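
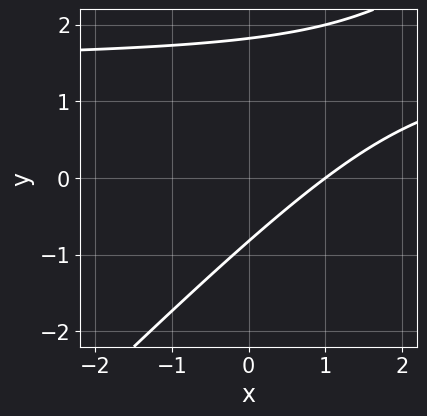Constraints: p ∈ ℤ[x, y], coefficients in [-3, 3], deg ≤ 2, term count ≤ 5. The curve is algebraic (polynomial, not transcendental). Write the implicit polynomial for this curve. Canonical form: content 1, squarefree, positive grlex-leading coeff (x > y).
First, degree: no degree-1 curve has this shape, so deg p = 2.
Then, observable constraints: one x-axis crossing is at x = 1.
Finally, together with the visible shape, these determine p as stated.

2*x*y - 2*y^2 - 3*x + 2*y + 3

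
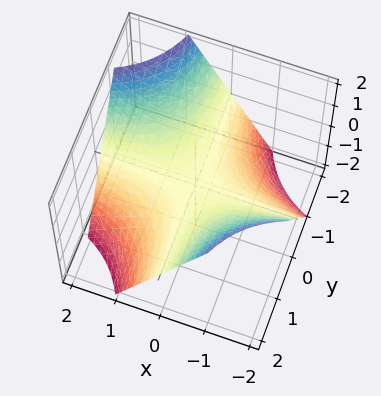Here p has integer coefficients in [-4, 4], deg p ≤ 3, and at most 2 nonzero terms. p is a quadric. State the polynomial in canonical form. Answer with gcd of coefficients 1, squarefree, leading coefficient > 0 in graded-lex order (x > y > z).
x*y + z

(a) deg p = 2. A hyperbolic paraboloid; a quadric.
(b) Checking where it meets the axes: every point of the x-axis in the box is on the surface; it meets the z-axis at z = 0 (among the integer gridlines); every point of the y-axis in the box is on the surface.
(c) These observations pin down the coefficients.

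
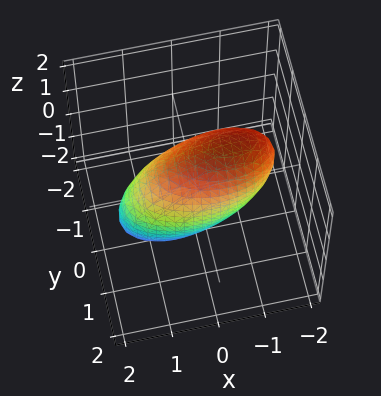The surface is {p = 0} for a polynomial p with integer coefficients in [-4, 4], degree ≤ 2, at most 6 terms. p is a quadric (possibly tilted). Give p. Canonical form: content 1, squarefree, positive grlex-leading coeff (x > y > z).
The degree is 2 — a generic line meets the surface in up to 2 points.
Solving for integer coefficients yields p as stated.

x^2 + x*z + 3*y^2 + z^2 - 2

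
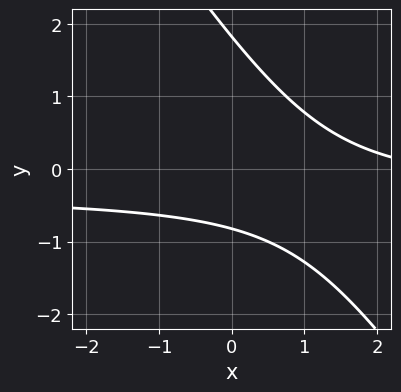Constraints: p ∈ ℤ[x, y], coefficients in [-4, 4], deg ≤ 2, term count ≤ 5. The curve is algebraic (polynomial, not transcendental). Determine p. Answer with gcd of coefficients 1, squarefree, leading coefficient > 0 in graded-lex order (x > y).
(a) The degree is 2 — a generic line meets the curve in up to 2 points.
(b) Checking where it meets the axes: no x-intercept at any integer in the box.
(c) Fitting integer coefficients to these (and the overall shape) gives p.

3*x*y + 2*y^2 + x - 2*y - 3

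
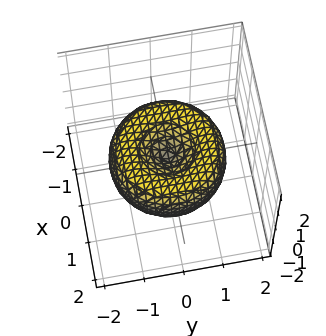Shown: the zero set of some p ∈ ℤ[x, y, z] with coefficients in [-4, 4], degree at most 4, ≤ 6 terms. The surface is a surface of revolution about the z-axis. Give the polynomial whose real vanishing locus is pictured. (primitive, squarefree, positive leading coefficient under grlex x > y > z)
(a) The degree is 4 — a generic line meets the surface in up to 4 points.
(b) Symmetries: rotational symmetry about the z-axis ⇒ p depends on x, y only through x² + y².
(c) Against the integer gridlines: one z-axis crossing is at z = 0; it meets the x-axis at x = 0 (among the integer gridlines); a circular section at z = 0 has radius between 1 and 2.
(d) Together with the visible shape, these determine p as stated.

x^4 + 2*x^2*y^2 + y^4 - 2*x^2 - 2*y^2 + 2*z^2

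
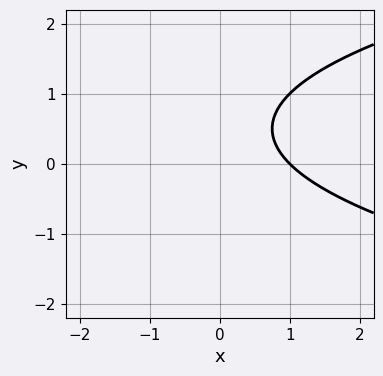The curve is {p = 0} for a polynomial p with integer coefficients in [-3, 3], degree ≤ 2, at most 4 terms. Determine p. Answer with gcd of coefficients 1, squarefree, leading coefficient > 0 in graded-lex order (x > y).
y^2 - x - y + 1

Degree: no degree-1 curve has this shape, so deg p = 2.
Reading off the gridlines: it crosses the x-axis at the gridline x = 1; no y-intercept at any integer in the box.
Matching integer coefficients to the picture gives p.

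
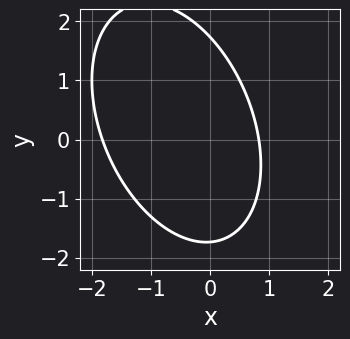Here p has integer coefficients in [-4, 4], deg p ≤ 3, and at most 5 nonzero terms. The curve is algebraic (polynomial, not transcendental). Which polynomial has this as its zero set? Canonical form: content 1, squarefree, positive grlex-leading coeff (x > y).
2*x^2 + x*y + y^2 + 2*x - 3

First, deg p = 2. The shape is more complex than any degree-1 curve.
Finally, putting this together gives p.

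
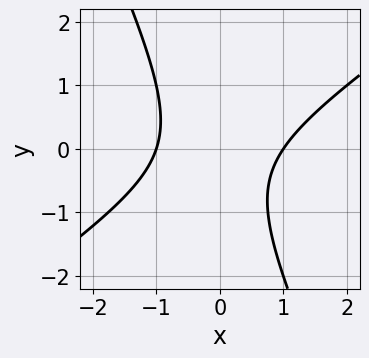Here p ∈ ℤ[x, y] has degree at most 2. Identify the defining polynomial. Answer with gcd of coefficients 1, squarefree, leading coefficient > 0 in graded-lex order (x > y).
(a) Degree: no degree-1 curve has this shape, so deg p = 2.
(b) Checking where it meets the axes: among the integer gridlines, it crosses the x-axis at x ∈ {-1, 1}; no y-intercept at any integer in the box.
(c) The integer polynomial consistent with all of this is the stated p.

3*x^2 - 3*x*y - 2*y^2 - y - 3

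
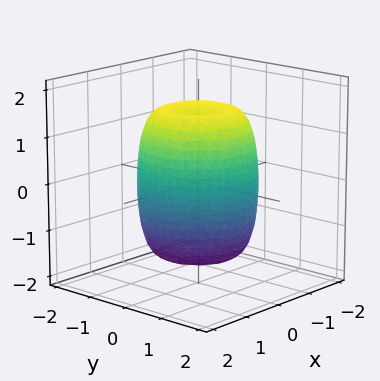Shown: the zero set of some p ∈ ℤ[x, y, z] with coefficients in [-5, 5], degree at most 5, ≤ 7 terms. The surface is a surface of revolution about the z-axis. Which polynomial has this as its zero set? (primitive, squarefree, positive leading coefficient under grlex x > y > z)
Degree: no degree-3 surface has this shape, so deg p = 4.
Symmetries: the surface is invariant under rotation about z: p = q(x² + y², z).
Checking where it meets the axes: a circular section at z = 1 has radius between 1 and 2.
Together with the visible shape, these determine p as stated.

2*x^4 + 4*x^2*y^2 + 2*y^4 - 2*x^2 - 2*y^2 + z^2 - 2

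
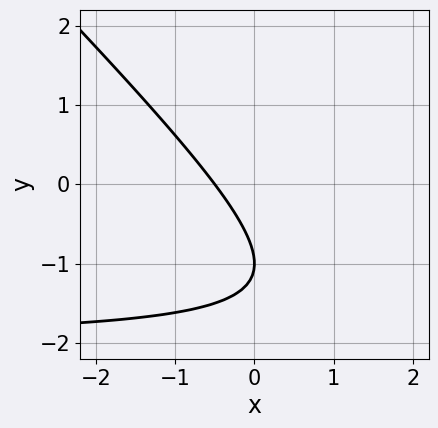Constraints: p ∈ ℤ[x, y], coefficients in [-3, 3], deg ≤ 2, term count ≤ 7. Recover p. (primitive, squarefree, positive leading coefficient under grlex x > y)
x*y + y^2 + 2*x + 2*y + 1

Degree: no degree-1 curve has this shape, so deg p = 2.
Checking where it meets the axes: one y-axis crossing is at y = -1.
Together with the visible shape, these determine p as stated.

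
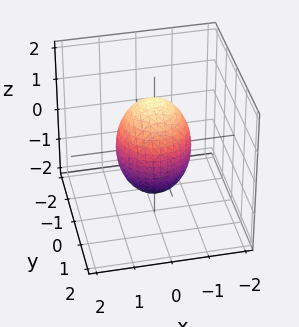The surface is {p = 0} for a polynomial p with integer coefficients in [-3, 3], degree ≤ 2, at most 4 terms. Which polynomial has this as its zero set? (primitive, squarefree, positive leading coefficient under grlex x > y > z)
First, the degree is 2 — no degree-1 surface has this shape.
Then, symmetry: the surface is invariant under rotation about z: p = q(x² + y², z).
Then, against the integer gridlines: the x-axis gridline crossings are at x ∈ {-1, 1}; the y-axis gridline crossings are at y ∈ {-1, 1}; a circular section at z = -1 has radius between 0 and 1.
Finally, putting this together gives p.

2*x^2 + 2*y^2 + z^2 - 2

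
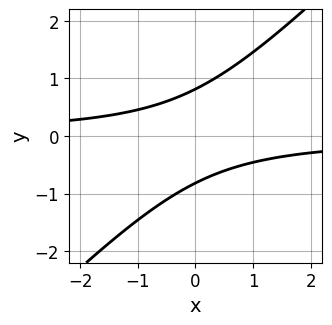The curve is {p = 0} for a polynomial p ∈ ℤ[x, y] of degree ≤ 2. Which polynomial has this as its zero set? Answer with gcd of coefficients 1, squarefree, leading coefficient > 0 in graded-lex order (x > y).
3*x*y - 3*y^2 + 2

1. Degree: the shape is more complex than any degree-1 curve, so deg p = 2.
2. From the visible intercepts: it misses every integer gridline on the x-axis.
3. These observations pin down the coefficients.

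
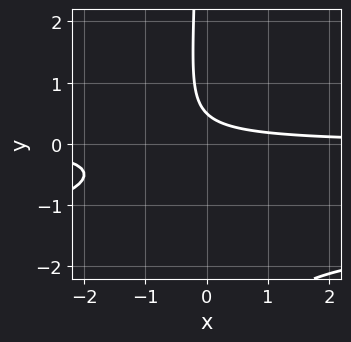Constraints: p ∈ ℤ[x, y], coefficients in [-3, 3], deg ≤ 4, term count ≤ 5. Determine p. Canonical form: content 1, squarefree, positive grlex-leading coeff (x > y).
2*x*y^2 + 3*x*y + 2*y - 1

First, degree: a generic line meets the curve in up to 3 points, so deg p = 3.
Then, checking where it meets the axes: no x-intercept at any integer in the box.
Finally, fitting integer coefficients to these (and the overall shape) gives p.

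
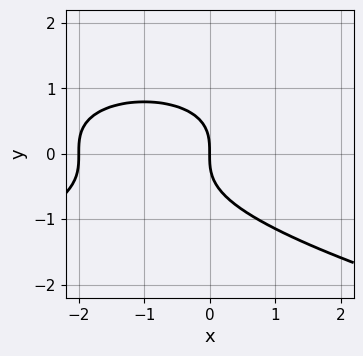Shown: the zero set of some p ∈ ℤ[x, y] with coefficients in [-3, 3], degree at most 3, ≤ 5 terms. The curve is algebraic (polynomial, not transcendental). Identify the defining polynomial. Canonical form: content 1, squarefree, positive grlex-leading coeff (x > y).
2*y^3 + x^2 + 2*x

1. Degree: no degree-2 curve has this shape, so deg p = 3.
2. Reading off the gridlines: among the integer gridlines, it crosses the x-axis at x ∈ {-2, 0}; it crosses the y-axis at the gridline y = 0.
3. These observations pin down the coefficients.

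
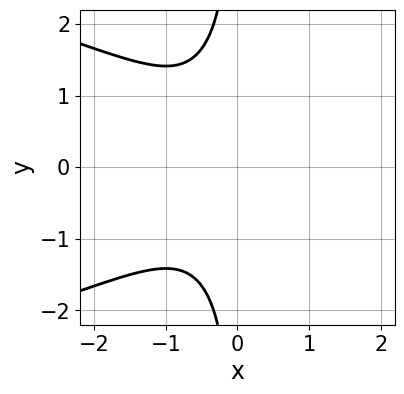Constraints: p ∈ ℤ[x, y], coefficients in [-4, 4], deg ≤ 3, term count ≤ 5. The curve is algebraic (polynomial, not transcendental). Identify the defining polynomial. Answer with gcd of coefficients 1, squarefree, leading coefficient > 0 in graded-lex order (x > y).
2*x*y^2 + 3*x^2 + 2*x + 3

The degree is 3 — a generic line meets the curve in up to 3 points.
Symmetries: it's symmetric under y → −y, forcing even powers of y.
Observable constraints: the curve avoids every integer x-axis point in the box; it misses every integer gridline on the y-axis.
Matching integer coefficients to the picture gives p.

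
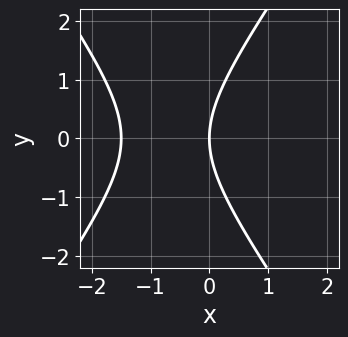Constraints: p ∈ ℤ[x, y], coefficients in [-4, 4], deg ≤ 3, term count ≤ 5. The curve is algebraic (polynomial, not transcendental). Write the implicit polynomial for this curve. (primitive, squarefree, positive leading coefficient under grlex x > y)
First, the degree is 2 — no degree-1 curve has this shape.
Then, symmetries: the y ↦ −y reflection is a symmetry, so y appears only in even powers.
Then, against the integer gridlines: it meets the y-axis at y = 0 (among the integer gridlines); it meets the x-axis at x = 0 (among the integer gridlines).
Finally, matching integer coefficients to the picture gives p.

2*x^2 - y^2 + 3*x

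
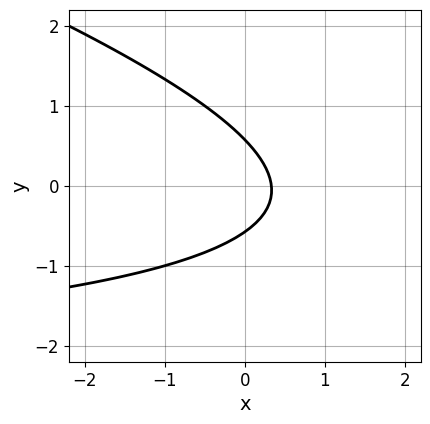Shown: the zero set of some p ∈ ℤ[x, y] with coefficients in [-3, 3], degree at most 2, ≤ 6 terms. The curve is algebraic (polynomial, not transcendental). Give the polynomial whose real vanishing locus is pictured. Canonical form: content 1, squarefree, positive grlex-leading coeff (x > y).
x*y + 3*y^2 + 3*x - 1

1. deg p = 2.
2. The integer polynomial consistent with all of this is the stated p.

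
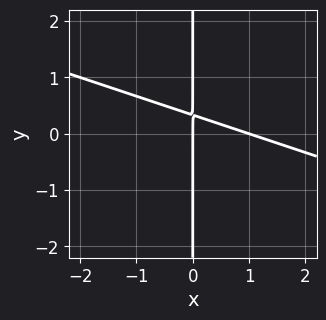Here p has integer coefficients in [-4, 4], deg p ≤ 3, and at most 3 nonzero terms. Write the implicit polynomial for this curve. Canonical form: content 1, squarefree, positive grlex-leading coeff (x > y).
x^2 + 3*x*y - x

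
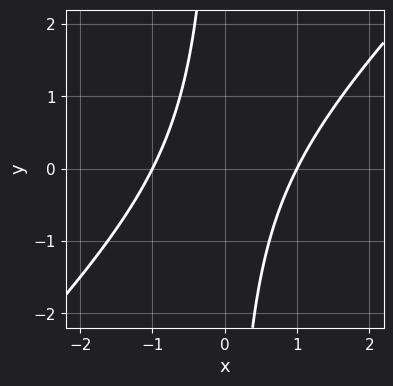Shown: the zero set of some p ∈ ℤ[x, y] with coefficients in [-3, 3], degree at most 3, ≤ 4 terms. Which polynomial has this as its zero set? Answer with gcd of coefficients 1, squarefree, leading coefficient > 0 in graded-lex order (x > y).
1. Degree: the shape is more complex than any degree-1 curve, so deg p = 2.
2. Reading off the gridlines: the curve avoids every integer y-axis point in the box; among the integer gridlines, it crosses the x-axis at x ∈ {-1, 1}.
3. Together with the visible shape, these determine p as stated.

x^2 - x*y - 1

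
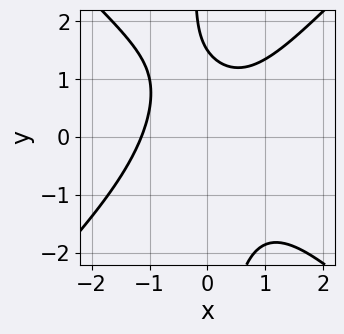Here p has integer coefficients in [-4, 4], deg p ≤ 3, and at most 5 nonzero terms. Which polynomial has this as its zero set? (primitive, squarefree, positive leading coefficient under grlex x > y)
(a) The degree is 3 — no degree-2 curve has this shape.
(b) Matching integer coefficients to the picture gives p.

2*x^3 - 2*x*y^2 + x*y - 2*y + 3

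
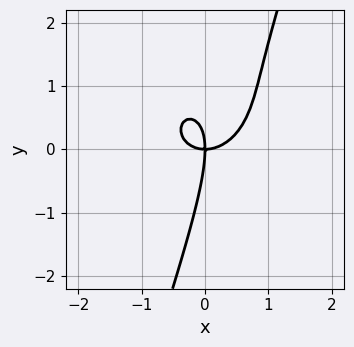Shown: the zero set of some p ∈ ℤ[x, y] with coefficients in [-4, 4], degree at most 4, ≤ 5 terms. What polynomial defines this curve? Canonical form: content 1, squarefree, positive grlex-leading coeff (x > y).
3*x^3 - x^2*y + 3*x*y^2 - y^3 - 3*x*y

deg p = 3. A generic line meets the curve in up to 3 points.
Reading off the gridlines: one y-axis crossing is at y = 0; it crosses the x-axis at the gridline x = 0.
Matching integer coefficients to the picture gives p.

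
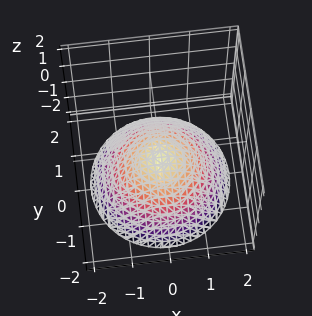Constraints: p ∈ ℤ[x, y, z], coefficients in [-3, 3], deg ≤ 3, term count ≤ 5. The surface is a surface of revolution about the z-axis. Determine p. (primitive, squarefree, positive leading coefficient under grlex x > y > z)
The degree is 2 — the shape is more complex than any degree-1 surface.
By symmetry, the z-axis is an axis of rotation, so x and y enter only as x² + y².
From the visible intercepts: a circular section at z = -1 has radius exactly 1; the surface avoids every integer x-axis point in the box.
Putting this together gives p.

x^2 + y^2 + 2*z + 1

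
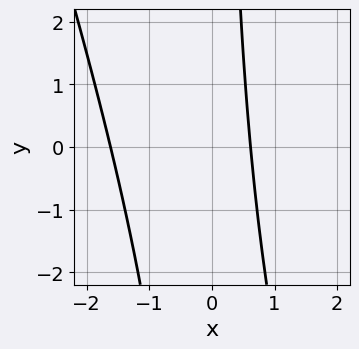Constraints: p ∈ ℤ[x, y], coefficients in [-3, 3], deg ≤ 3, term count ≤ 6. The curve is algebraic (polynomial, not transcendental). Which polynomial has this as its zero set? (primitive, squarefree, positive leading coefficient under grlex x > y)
1. Degree: no degree-1 curve has this shape, so deg p = 2.
2. Against the integer gridlines: no y-intercept at any integer in the box.
3. The integer polynomial consistent with all of this is the stated p.

3*x^2 + x*y + 3*x - 3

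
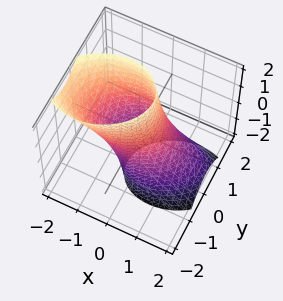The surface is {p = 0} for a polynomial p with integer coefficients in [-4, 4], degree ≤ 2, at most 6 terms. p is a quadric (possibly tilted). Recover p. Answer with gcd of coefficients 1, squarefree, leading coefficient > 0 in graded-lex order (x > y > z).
2*x^2 - x*y + 2*x*z + 3*y^2 - 2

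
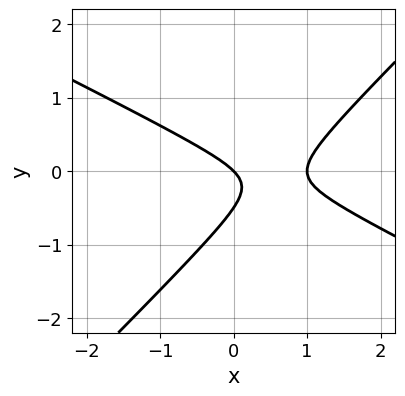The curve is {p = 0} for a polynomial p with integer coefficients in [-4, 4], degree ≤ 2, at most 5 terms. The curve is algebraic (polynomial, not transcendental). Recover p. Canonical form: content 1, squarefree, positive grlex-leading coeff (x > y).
x^2 + x*y - 2*y^2 - x - y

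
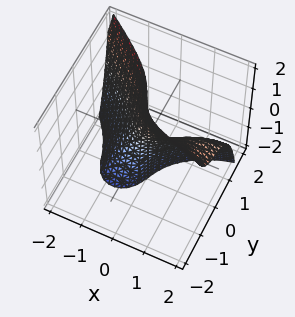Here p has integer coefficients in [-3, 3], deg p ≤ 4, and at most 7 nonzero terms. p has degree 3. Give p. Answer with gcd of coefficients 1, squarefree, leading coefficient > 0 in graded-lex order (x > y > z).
(a) deg p = 3. The shape is more complex than any degree-2 surface.
(b) Checking where it meets the axes: the visible z-axis segment lies entirely on the surface; it meets the y-axis at y = 0 (among the integer gridlines); it crosses the x-axis at the gridline x = 0.
(c) Fitting integer coefficients to these (and the overall shape) gives p.

x^3 + 3*y^3 - 3*x^2 + 3*x*z + 3*y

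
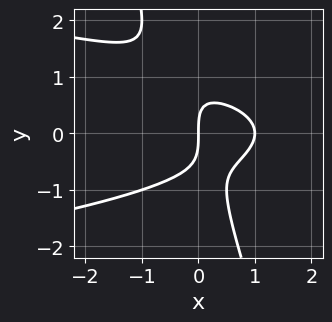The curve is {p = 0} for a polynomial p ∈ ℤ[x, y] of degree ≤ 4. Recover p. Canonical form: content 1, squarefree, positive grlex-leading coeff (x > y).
First, the degree is 3 — the shape is more complex than any degree-2 curve.
Next, checking where it meets the axes: among the integer gridlines, it crosses the x-axis at x ∈ {0, 1}; it meets the y-axis at y = 0 (among the integer gridlines).
Finally, together with the visible shape, these determine p as stated.

3*x*y^2 + y^3 + 2*x^2 - 2*x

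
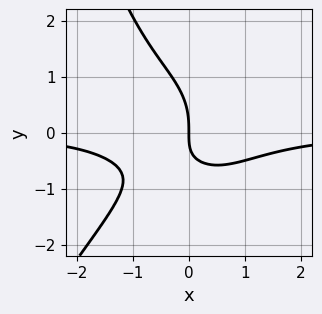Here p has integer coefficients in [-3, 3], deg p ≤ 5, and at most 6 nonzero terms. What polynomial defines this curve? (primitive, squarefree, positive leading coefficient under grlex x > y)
Degree: the shape is more complex than any degree-3 curve, so deg p = 4.
Against the integer gridlines: one x-axis crossing is at x = 0; it meets the y-axis at y = 0 (among the integer gridlines).
The integer polynomial consistent with all of this is the stated p.

2*x^3*y - x^2*y^2 + 2*y^3 + 3*x*y + 3*x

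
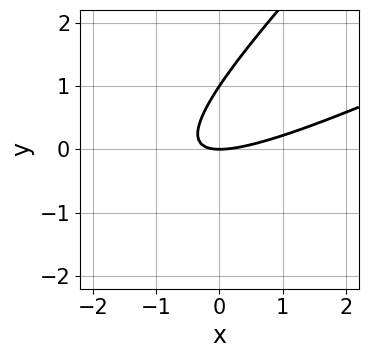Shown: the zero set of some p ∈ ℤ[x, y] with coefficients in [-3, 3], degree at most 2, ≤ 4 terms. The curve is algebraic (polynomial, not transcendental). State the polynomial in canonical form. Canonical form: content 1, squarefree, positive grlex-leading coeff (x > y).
First, the degree is 2 — the shape is more complex than any degree-1 curve.
Then, reading off the gridlines: one x-axis crossing is at x = 0; the y-axis gridline crossings are at y ∈ {0, 1}.
Finally, the integer polynomial consistent with all of this is the stated p.

x^2 - 3*x*y + 2*y^2 - 2*y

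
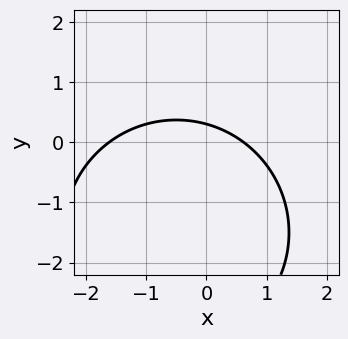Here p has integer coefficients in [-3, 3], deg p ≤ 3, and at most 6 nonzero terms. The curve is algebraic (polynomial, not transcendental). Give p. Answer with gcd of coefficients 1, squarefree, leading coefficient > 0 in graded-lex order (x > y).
x^2 + y^2 + x + 3*y - 1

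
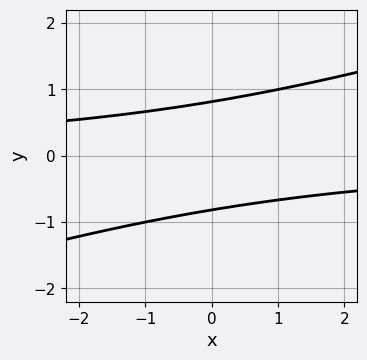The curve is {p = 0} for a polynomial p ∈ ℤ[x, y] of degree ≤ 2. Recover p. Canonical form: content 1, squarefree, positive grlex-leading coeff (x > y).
x*y - 3*y^2 + 2

First, degree: no degree-1 curve has this shape, so deg p = 2.
Next, from the visible intercepts: the curve avoids every integer x-axis point in the box.
Finally, fitting integer coefficients to these (and the overall shape) gives p.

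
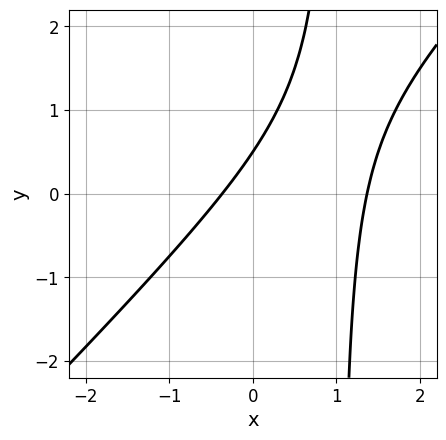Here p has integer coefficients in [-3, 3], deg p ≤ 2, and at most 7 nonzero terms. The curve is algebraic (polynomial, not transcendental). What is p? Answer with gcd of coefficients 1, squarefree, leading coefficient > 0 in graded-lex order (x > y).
deg p = 2. The shape is more complex than any degree-1 curve.
Putting this together gives p.

2*x^2 - 2*x*y - 2*x + 2*y - 1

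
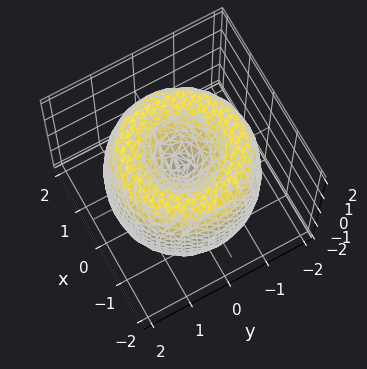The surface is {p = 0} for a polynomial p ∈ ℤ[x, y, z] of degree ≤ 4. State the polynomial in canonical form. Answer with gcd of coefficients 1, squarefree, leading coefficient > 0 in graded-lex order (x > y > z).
Degree: a generic line meets the surface in up to 4 points, so deg p = 4.
Symmetry: every cross-section ⟂ z is a circle, so x, y appear only via x² + y².
Reading off the gridlines: a circular section at z = -1 has radius between 0 and 1; it meets the z-axis at z = 0 (among the integer gridlines); one y-axis crossing is at y = 0.
Together with the visible shape, these determine p as stated.

x^4 + 2*x^2*y^2 + y^4 - 3*x^2 - 3*y^2 + z^2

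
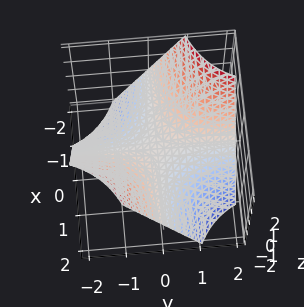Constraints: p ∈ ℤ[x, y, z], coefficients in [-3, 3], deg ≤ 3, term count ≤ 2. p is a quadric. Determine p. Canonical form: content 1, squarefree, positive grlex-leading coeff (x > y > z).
x*y + z

Degree: a saddle surface; a quadric, so deg p = 2.
Reading off the gridlines: every point of the y-axis in the box is on the surface; the visible x-axis segment lies entirely on the surface.
The integer polynomial consistent with all of this is the stated p.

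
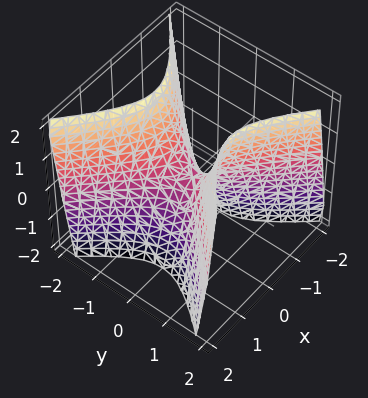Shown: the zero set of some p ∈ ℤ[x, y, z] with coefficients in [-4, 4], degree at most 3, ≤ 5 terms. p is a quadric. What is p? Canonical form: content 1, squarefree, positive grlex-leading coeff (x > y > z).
1. Degree: a hyperbolic paraboloid; a quadric, so deg p = 2.
2. Symmetries: the x ↦ −x reflection is a symmetry, so x appears only in even powers; mirror symmetry y ↦ −y ⇒ only even powers of y.
3. Observable constraints: it meets the y-axis at y = 0 (among the integer gridlines); it crosses the z-axis at the gridline z = 0.
4. Matching integer coefficients to the picture gives p.

2*x^2 - 2*y^2 + z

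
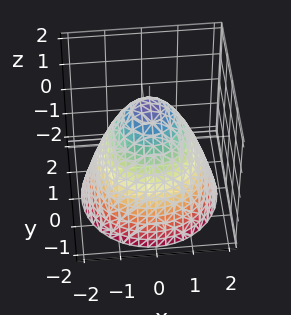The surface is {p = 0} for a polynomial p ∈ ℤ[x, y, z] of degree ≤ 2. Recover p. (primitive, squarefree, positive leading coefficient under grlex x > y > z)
2*x^2 + 2*y^2 + 2*z - 3

1. deg p = 2. The shape is more complex than any degree-1 surface.
2. Symmetries: rotational symmetry about the z-axis ⇒ p depends on x, y only through x² + y².
3. From the visible intercepts: a circular section at z = -2 has radius between 1 and 2.
4. Assembling these constraints gives the stated polynomial.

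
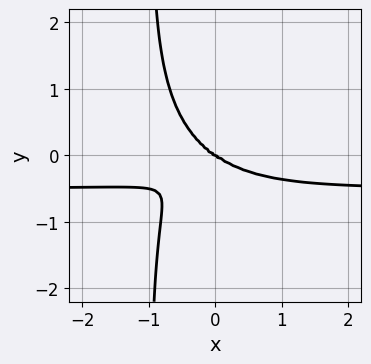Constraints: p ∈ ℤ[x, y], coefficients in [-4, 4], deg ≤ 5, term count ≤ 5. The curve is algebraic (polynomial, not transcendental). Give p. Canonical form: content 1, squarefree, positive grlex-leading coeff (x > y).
2*x^3*y + 3*x*y^3 + x^3 + 3*y^3

First, the degree is 4 — no degree-3 curve has this shape.
Next, checking where it meets the axes: one x-axis crossing is at x = 0; one y-axis crossing is at y = 0.
Finally, these observations pin down the coefficients.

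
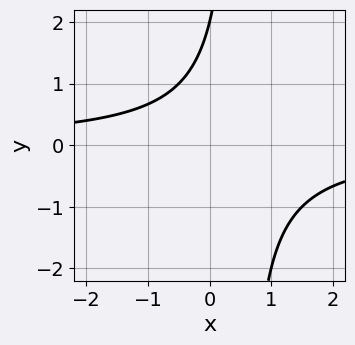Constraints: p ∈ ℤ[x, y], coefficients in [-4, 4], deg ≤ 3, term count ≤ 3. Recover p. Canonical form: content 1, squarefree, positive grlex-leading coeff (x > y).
2*x*y - y + 2

1. The degree is 2 — a generic line meets the curve in up to 2 points.
2. Reading off the gridlines: no x-intercept at any integer in the box; one y-axis crossing is at y = 2.
3. These observations pin down the coefficients.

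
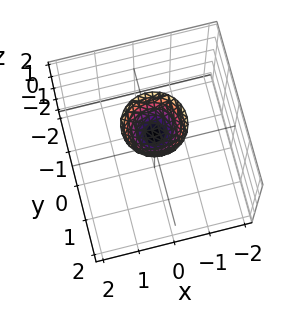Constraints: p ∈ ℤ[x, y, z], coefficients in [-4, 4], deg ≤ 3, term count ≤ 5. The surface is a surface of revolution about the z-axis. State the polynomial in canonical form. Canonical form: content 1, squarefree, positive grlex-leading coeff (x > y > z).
The degree is 2 — no degree-1 surface has this shape.
Symmetries: every cross-section ⟂ z is a circle, so x, y appear only via x² + y².
From the axis intercepts and sections: it meets the z-axis at z = 1 (among the integer gridlines); a circular section at z = 2 has radius between 0 and 1.
Together with the visible shape, these determine p as stated.

3*x^2 + 3*y^2 - 2*z + 2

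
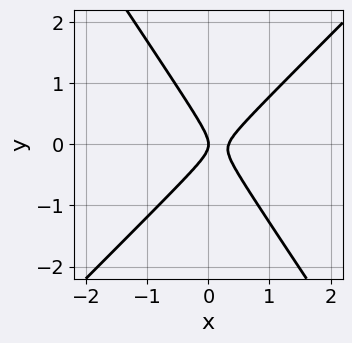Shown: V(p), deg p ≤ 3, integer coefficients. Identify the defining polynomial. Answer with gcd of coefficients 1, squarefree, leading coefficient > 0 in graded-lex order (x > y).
3*x^2 - x*y - 2*y^2 - x

(a) deg p = 2. No degree-1 curve has this shape.
(b) From the axis intercepts and sections: it meets the x-axis at x = 0 (among the integer gridlines); it crosses the y-axis at the gridline y = 0.
(c) These observations pin down the coefficients.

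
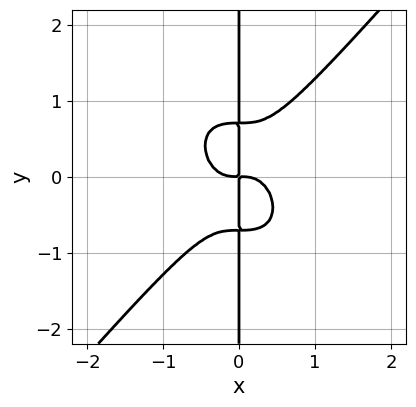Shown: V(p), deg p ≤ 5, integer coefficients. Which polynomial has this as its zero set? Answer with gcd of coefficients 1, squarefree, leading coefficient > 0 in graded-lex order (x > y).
3*x^4 - 2*x*y^3 + x*y

1. The degree is 4 — no degree-3 curve has this shape.
2. Reading off the gridlines: every point of the y-axis in the box is on the curve.
3. Fitting integer coefficients to these (and the overall shape) gives p.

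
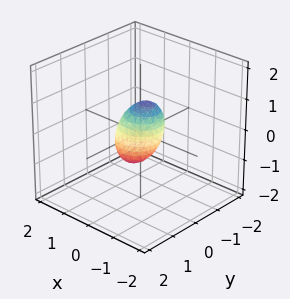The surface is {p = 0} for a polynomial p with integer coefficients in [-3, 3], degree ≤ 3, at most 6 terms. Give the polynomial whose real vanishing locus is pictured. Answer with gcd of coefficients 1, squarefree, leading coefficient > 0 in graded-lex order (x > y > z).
Degree: no degree-1 surface has this shape, so deg p = 2.
Against the integer gridlines: the z-axis gridline crossings are at z ∈ {-1, 1}.
Together with the visible shape, these determine p as stated.

2*x^2 + x*z + 2*y^2 + z^2 - 1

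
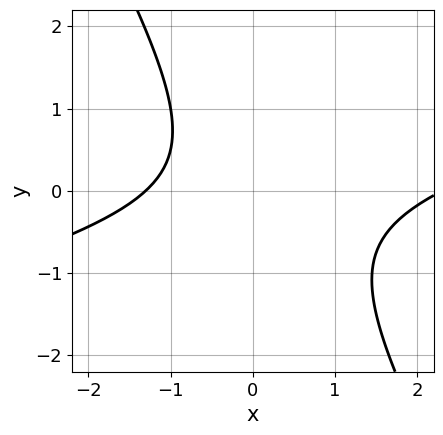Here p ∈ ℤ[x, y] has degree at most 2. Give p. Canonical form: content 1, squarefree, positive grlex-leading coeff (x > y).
x^2 - 3*x*y - 2*y^2 - x - 3

(a) Degree: no degree-1 curve has this shape, so deg p = 2.
(b) Observable constraints: it misses every integer gridline on the y-axis.
(c) Solving for integer coefficients yields p as stated.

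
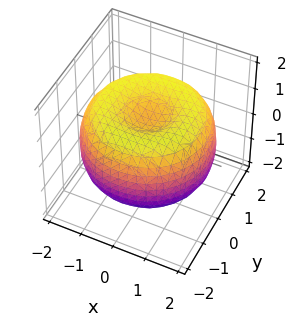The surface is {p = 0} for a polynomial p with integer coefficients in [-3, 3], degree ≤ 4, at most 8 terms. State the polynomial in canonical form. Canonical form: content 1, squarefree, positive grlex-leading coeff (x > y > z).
x^4 + 2*x^2*y^2 + y^4 - 3*x^2 - 3*y^2 + 3*z^2 - 2

deg p = 4. The shape is more complex than any degree-3 surface.
Symmetry: every cross-section ⟂ z is a circle, so x, y appear only via x² + y².
From the axis intercepts and sections: a circular section at z = 1 has radius between 0 and 1.
Matching integer coefficients to the picture gives p.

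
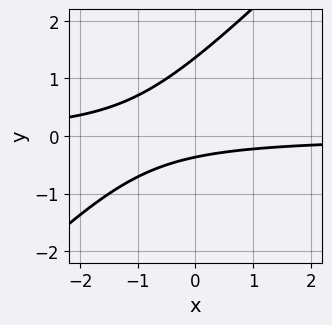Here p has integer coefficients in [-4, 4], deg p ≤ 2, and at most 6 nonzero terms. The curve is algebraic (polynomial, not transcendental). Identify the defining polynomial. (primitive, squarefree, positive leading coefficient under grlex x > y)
First, the degree is 2 — a generic line meets the curve in up to 2 points.
Next, from the axis intercepts and sections: no x-intercept at any integer in the box.
Finally, assembling these constraints gives the stated polynomial.

2*x*y - 2*y^2 + 2*y + 1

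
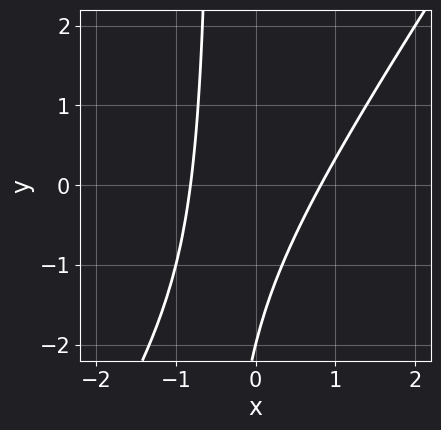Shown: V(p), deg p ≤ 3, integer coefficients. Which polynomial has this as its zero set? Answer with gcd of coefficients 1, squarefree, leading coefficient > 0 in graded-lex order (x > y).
The degree is 2 — a generic line meets the curve in up to 2 points.
From the axis intercepts and sections: it meets the y-axis at y = -2 (among the integer gridlines).
The integer polynomial consistent with all of this is the stated p.

3*x^2 - 2*x*y - y - 2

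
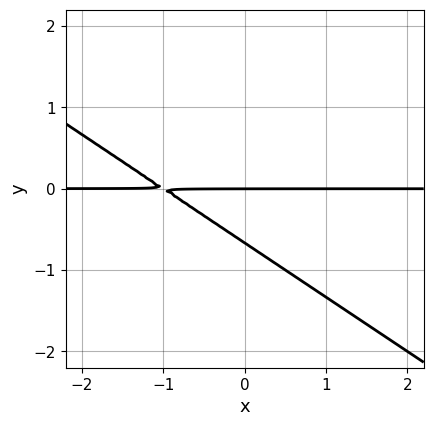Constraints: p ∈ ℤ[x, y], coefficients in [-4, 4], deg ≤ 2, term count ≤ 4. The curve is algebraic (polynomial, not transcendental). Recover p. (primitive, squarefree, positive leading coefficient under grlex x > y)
The degree is 2 — the shape is more complex than any degree-1 curve.
From the visible intercepts: every point of the x-axis in the box is on the curve; one y-axis crossing is at y = 0.
Together with the visible shape, these determine p as stated.

2*x*y + 3*y^2 + 2*y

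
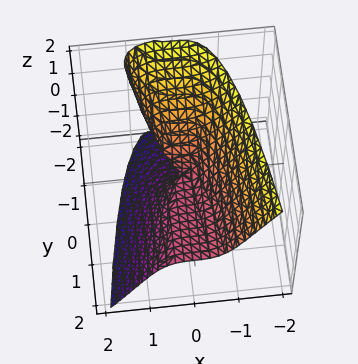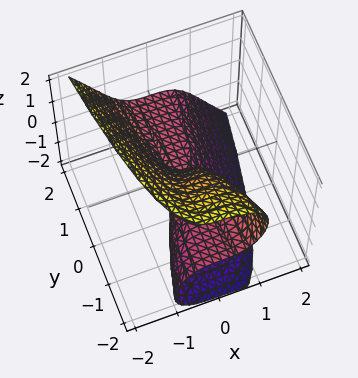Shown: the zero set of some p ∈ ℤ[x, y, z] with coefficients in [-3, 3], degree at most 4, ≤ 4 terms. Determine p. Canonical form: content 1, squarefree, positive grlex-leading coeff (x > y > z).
3*x^3 + z^3 + 2*y*z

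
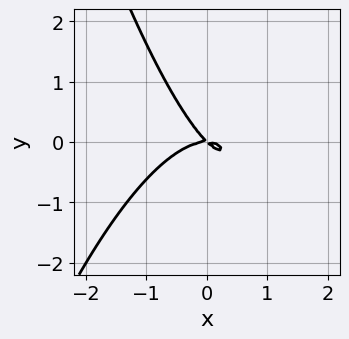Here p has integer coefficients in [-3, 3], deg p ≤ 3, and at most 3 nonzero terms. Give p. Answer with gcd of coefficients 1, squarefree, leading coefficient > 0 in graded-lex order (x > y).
x^3 + x*y + y^2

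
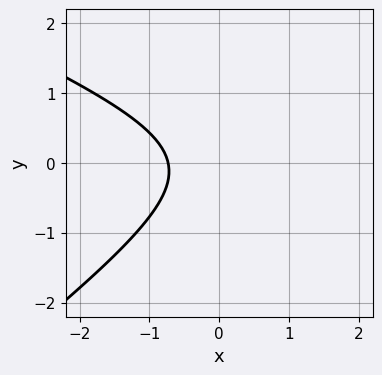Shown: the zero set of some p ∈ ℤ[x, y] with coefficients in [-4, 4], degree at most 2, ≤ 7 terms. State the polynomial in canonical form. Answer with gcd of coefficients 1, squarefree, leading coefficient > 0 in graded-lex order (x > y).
x^2 + x*y - 3*y^2 - 2*x - 2

First, degree: no degree-1 curve has this shape, so deg p = 2.
Then, from the axis intercepts and sections: it misses every integer gridline on the y-axis.
Finally, matching integer coefficients to the picture gives p.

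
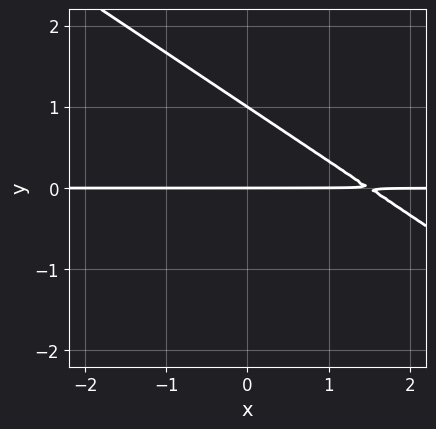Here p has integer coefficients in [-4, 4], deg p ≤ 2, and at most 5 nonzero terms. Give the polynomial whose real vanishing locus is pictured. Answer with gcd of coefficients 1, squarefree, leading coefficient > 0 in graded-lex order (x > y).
The degree is 2 — the shape is more complex than any degree-1 curve.
From the visible intercepts: the visible x-axis segment lies entirely on the curve; among the integer gridlines, it crosses the y-axis at y ∈ {0, 1}.
Fitting integer coefficients to these (and the overall shape) gives p.

2*x*y + 3*y^2 - 3*y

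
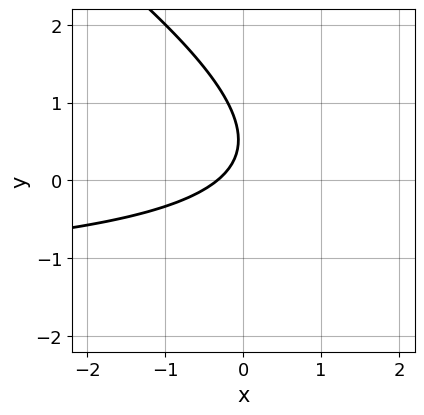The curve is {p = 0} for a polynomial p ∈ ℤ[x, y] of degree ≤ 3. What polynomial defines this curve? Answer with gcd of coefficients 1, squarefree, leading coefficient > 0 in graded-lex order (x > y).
2*x*y + 3*y^2 + 3*x - 3*y + 1

(a) The degree is 2 — a generic line meets the curve in up to 2 points.
(b) Observable constraints: the curve avoids every integer y-axis point in the box.
(c) Together with the visible shape, these determine p as stated.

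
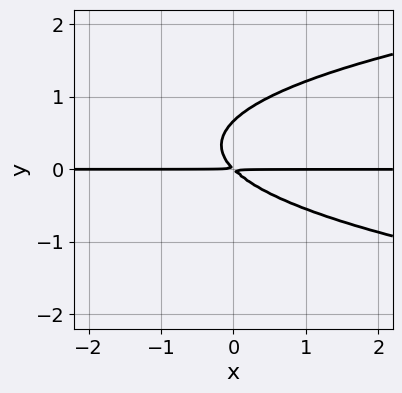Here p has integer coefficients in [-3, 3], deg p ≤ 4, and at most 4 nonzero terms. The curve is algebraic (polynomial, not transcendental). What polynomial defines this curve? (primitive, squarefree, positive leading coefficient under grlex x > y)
3*y^3 - 2*x*y - 2*y^2

(a) Degree: no degree-2 curve has this shape, so deg p = 3.
(b) Observable constraints: the visible x-axis segment lies entirely on the curve.
(c) Matching integer coefficients to the picture gives p.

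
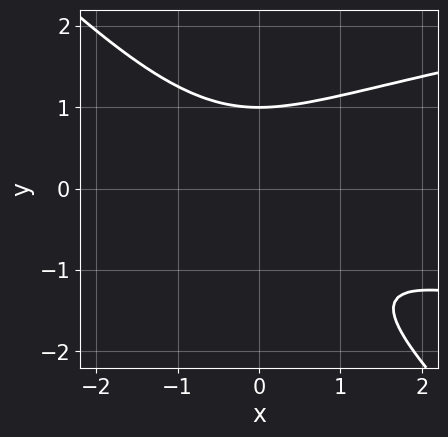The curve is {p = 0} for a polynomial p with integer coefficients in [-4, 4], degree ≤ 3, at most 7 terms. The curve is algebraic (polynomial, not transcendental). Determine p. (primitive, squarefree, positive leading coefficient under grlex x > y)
First, deg p = 3.
Then, observable constraints: the curve avoids every integer x-axis point in the box; it crosses the y-axis at the gridline y = 1.
Finally, together with the visible shape, these determine p as stated.

3*x*y^2 + 3*y^3 - 2*x^2 - 3*x*y - 3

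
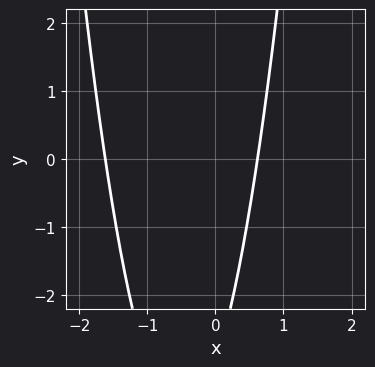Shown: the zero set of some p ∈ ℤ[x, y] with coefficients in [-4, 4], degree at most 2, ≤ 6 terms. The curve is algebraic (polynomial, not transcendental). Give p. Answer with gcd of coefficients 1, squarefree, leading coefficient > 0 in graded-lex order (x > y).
3*x^2 + 3*x - y - 3

(a) The degree is 2 — the shape is more complex than any degree-1 curve.
(b) Checking where it meets the axes: the curve avoids every integer y-axis point in the box.
(c) Together with the visible shape, these determine p as stated.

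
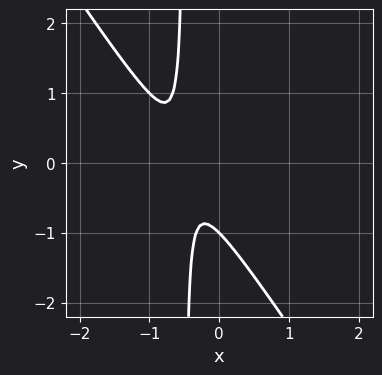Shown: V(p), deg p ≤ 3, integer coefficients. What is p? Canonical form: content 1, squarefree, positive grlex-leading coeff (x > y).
3*x^2 + 2*x*y + 3*x + y + 1

1. Degree: no degree-1 curve has this shape, so deg p = 2.
2. Reading off the gridlines: no x-intercept at any integer in the box; it meets the y-axis at y = -1 (among the integer gridlines).
3. These observations pin down the coefficients.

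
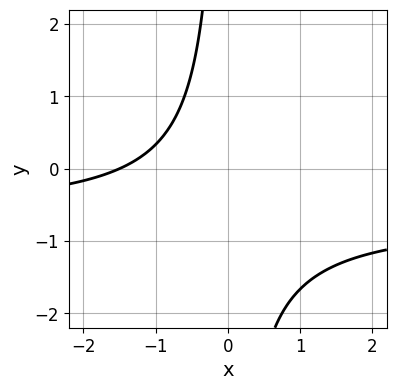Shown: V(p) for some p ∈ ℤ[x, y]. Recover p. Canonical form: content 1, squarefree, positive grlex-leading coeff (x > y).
3*x*y + 2*x + 3

First, degree: the shape is more complex than any degree-1 curve, so deg p = 2.
Then, checking where it meets the axes: the curve avoids every integer y-axis point in the box.
Finally, assembling these constraints gives the stated polynomial.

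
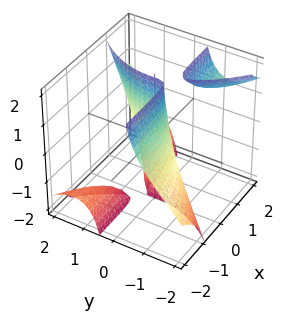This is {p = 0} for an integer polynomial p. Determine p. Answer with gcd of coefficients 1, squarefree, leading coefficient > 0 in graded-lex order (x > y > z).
2*x*y*z - y^3 + 2*x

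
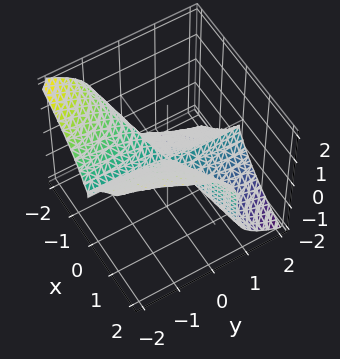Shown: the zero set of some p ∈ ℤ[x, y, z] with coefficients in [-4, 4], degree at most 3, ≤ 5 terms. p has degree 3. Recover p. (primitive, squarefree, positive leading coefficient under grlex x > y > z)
x^3 - 3*x^2*y - 2*z^3

First, degree: a generic line meets the surface in up to 3 points, so deg p = 3.
Next, from the visible intercepts: it crosses the x-axis at the gridline x = 0; the visible y-axis segment lies entirely on the surface; it crosses the z-axis at the gridline z = 0.
Finally, the integer polynomial consistent with all of this is the stated p.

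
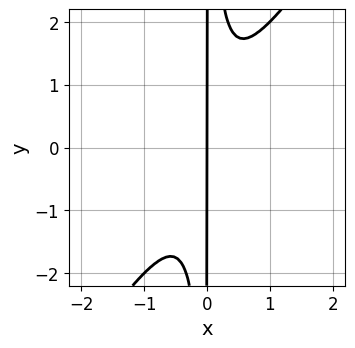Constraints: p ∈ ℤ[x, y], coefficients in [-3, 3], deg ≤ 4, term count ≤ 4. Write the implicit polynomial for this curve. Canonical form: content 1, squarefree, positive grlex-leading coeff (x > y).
1. deg p = 3.
2. From the axis intercepts and sections: the visible y-axis segment lies entirely on the curve; it crosses the x-axis at the gridline x = 0.
3. Solving for integer coefficients yields p as stated.

3*x^3 - 2*x^2*y + x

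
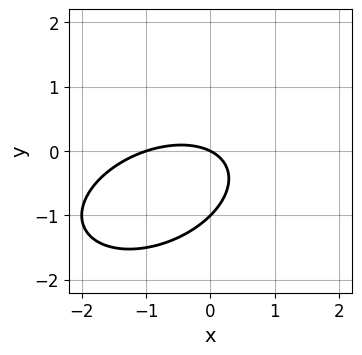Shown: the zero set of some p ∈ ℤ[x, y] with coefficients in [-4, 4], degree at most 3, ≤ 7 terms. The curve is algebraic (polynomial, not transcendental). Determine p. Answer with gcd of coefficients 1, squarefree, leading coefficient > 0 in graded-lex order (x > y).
x^2 - x*y + 2*y^2 + x + 2*y

1. Degree: no degree-1 curve has this shape, so deg p = 2.
2. From the visible intercepts: among the integer gridlines, it crosses the x-axis at x ∈ {-1, 0}; the y-axis gridline crossings are at y ∈ {-1, 0}.
3. Fitting integer coefficients to these (and the overall shape) gives p.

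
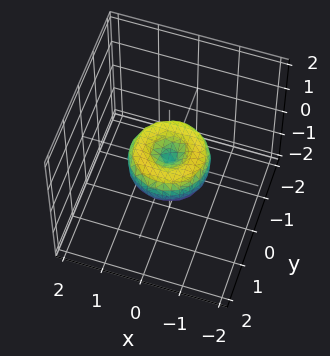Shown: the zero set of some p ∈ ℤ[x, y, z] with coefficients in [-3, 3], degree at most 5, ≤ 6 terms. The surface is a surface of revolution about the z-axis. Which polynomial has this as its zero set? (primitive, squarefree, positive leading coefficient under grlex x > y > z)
(a) deg p = 4. The shape is more complex than any degree-3 surface.
(b) By symmetry, the surface is invariant under rotation about z: p = q(x² + y², z).
(c) Observable constraints: a circular section at z = 0 has radius exactly 1; among the integer gridlines, it crosses the x-axis at x ∈ {-1, 0, 1}.
(d) Putting this together gives p. Check: (0, 1, 0) on the y-axis lies on the surface, and p(0, 1, 0) = 0. ✓

x^4 + 2*x^2*y^2 + y^4 - x^2 - y^2 + z^2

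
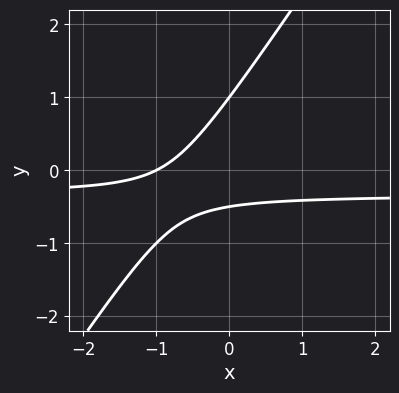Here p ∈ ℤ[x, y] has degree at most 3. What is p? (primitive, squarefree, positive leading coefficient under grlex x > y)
3*x*y - 2*y^2 + x + y + 1

First, deg p = 2. A generic line meets the curve in up to 2 points.
Next, checking where it meets the axes: one x-axis crossing is at x = -1; one y-axis crossing is at y = 1.
Finally, fitting integer coefficients to these (and the overall shape) gives p.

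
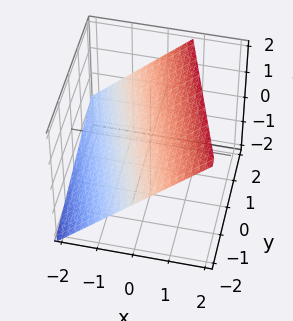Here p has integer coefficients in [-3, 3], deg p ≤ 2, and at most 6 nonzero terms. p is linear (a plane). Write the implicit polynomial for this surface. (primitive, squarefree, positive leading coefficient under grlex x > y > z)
The degree is 1 — the surface is flat (a plane).
Observable constraints: it meets the y-axis at y = -2 (among the integer gridlines).
Solving for integer coefficients yields p as stated.

3*x + y - 3*z + 2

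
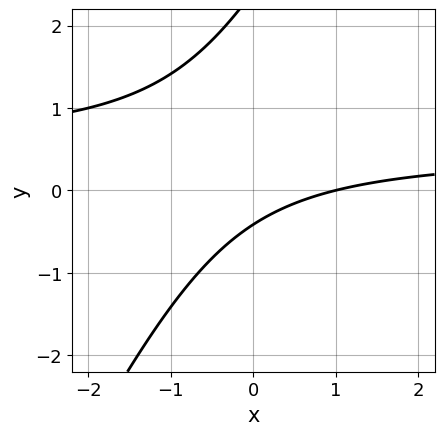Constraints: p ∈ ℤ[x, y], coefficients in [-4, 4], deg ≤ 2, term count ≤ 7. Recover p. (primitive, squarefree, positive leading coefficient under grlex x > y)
deg p = 2. A generic line meets the curve in up to 2 points.
Observable constraints: it meets the x-axis at x = 1 (among the integer gridlines).
Matching integer coefficients to the picture gives p.

2*x*y - y^2 - x + 2*y + 1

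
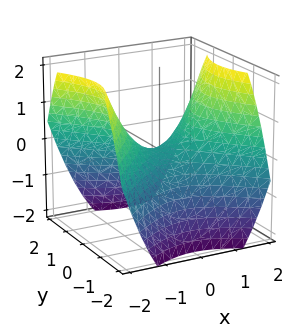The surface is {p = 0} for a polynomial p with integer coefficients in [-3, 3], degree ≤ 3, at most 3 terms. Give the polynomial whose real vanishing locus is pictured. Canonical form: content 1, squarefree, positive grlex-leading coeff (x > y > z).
(a) Degree: a saddle surface; a quadric, so deg p = 2.
(b) Symmetries: the x ↦ −x reflection is a symmetry, so x appears only in even powers; mirror symmetry y ↦ −y ⇒ only even powers of y.
(c) Against the integer gridlines: it crosses the y-axis at the gridline y = 0; it crosses the z-axis at the gridline z = 0; one x-axis crossing is at x = 0.
(d) Matching integer coefficients to the picture gives p.

2*x^2 - 2*y^2 - 3*z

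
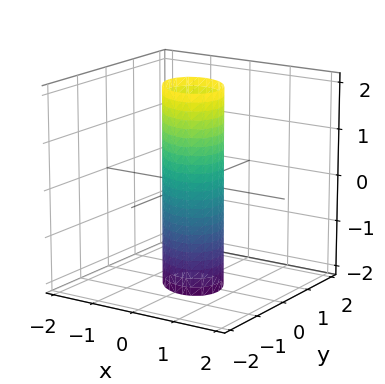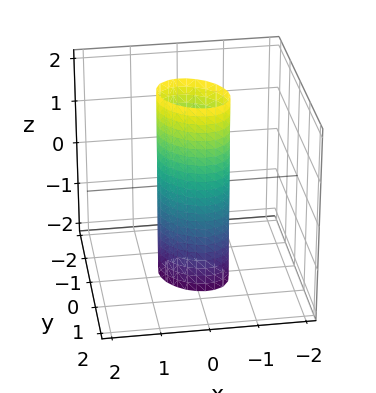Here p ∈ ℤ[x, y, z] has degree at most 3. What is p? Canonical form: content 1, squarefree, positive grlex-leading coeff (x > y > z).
First, degree: the shape is more complex than any degree-1 surface, so deg p = 2.
Next, against the integer gridlines: no z-intercept at any integer in the box.
Finally, matching integer coefficients to the picture gives p.

2*x^2 + x*y + 2*y^2 - 1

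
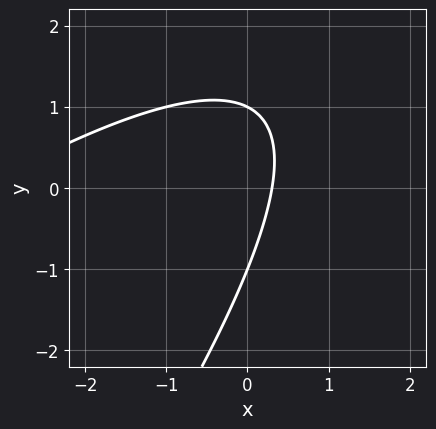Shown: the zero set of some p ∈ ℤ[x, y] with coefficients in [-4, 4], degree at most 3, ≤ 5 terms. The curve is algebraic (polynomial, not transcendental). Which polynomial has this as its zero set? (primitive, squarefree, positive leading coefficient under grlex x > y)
x^2 - 2*x*y + y^2 + 3*x - 1

The degree is 2 — the shape is more complex than any degree-1 curve.
Checking where it meets the axes: among the integer gridlines, it crosses the y-axis at y ∈ {-1, 1}.
These observations pin down the coefficients.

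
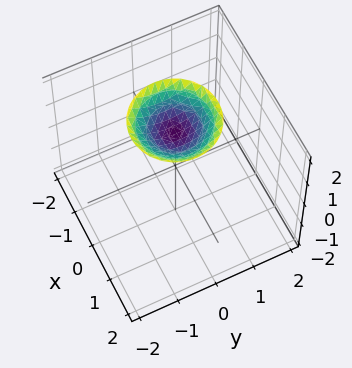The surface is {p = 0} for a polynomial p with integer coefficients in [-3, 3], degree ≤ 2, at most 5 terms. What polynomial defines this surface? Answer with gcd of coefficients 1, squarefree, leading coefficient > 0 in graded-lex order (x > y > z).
x^2 + y^2 - 2*z + 3

First, degree: a generic line meets the surface in up to 2 points, so deg p = 2.
Then, symmetries: rotational symmetry about the z-axis ⇒ p depends on x, y only through x² + y².
Next, against the integer gridlines: the surface avoids every integer x-axis point in the box; the surface avoids every integer y-axis point in the box.
Finally, solving for integer coefficients yields p as stated.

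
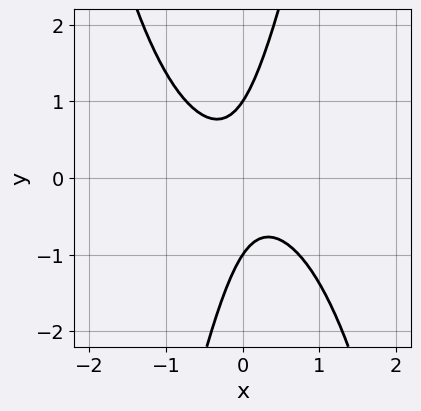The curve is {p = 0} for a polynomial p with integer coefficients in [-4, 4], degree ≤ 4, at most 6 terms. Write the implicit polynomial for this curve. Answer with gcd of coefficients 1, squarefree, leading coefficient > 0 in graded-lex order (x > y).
2*x^4 + 3*x^2 + 3*x*y - y^2 + 1

The degree is 4 — a generic line meets the curve in up to 4 points.
From the axis intercepts and sections: the curve avoids every integer x-axis point in the box; the y-axis gridline crossings are at y ∈ {-1, 1}.
Fitting integer coefficients to these (and the overall shape) gives p.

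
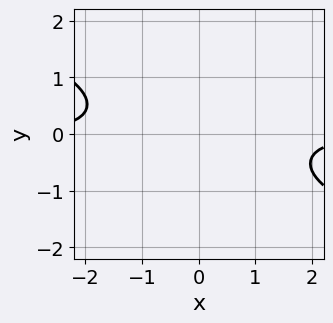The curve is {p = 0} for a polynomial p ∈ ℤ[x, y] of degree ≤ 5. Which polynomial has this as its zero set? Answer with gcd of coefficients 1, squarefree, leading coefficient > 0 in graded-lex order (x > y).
(a) Degree: a generic line meets the curve in up to 4 points, so deg p = 4.
(b) Reading off the gridlines: no y-intercept at any integer in the box; the curve avoids every integer x-axis point in the box.
(c) Assembling these constraints gives the stated polynomial.

x^3*y + 2*x^2*y^2 + x*y^3 + 2*y^4 + 2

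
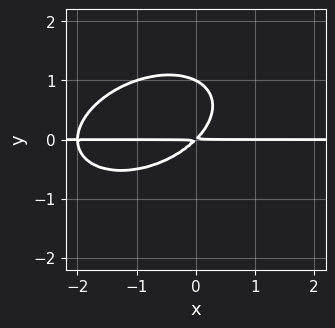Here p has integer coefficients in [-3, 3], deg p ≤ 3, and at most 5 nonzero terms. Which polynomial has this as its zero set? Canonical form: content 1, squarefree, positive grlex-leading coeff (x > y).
1. The degree is 3 — the shape is more complex than any degree-2 curve.
2. Reading off the gridlines: the visible x-axis segment lies entirely on the curve; one y-axis crossing is at y = 1.
3. These observations pin down the coefficients.

x^2*y - x*y^2 + 2*y^3 + 2*x*y - 2*y^2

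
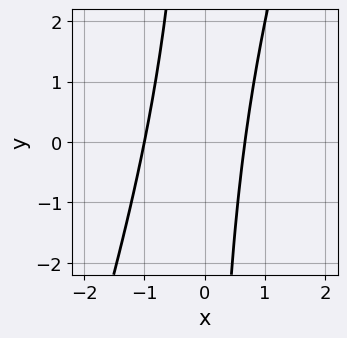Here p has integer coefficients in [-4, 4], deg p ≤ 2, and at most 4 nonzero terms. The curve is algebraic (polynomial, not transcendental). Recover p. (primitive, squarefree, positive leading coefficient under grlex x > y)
Degree: no degree-1 curve has this shape, so deg p = 2.
Checking where it meets the axes: no y-intercept at any integer in the box; one x-axis crossing is at x = -1.
Matching integer coefficients to the picture gives p.

3*x^2 - x*y + x - 2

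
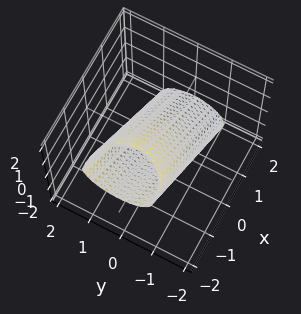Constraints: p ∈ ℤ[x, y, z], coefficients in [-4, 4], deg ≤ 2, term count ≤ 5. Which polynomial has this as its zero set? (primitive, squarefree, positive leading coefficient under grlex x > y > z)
First, deg p = 2.
Next, from the visible intercepts: among the integer gridlines, it crosses the x-axis at x ∈ {-1, 1}; among the integer gridlines, it crosses the y-axis at y ∈ {-1, 1}; the z-axis gridline crossings are at z ∈ {-1, 1}.
Finally, the integer polynomial consistent with all of this is the stated p.

x^2 + 2*x*z + y^2 + z^2 - 1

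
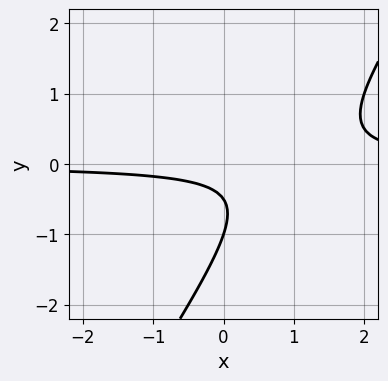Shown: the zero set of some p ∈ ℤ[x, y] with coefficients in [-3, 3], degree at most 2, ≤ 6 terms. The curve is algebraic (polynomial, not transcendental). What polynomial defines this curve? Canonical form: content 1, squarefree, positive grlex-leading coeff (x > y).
(a) The degree is 2 — a generic line meets the curve in up to 2 points.
(b) Against the integer gridlines: it meets the y-axis at y = -1 (among the integer gridlines); the curve avoids every integer x-axis point in the box.
(c) Putting this together gives p.

3*x*y - 2*y^2 - 3*y - 1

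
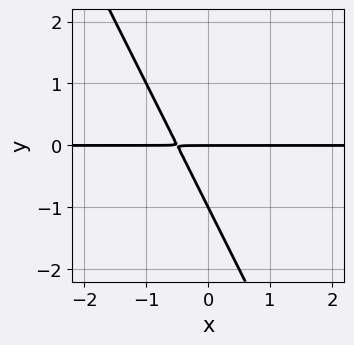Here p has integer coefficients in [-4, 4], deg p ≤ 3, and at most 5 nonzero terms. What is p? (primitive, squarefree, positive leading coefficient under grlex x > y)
2*x*y + y^2 + y

First, the degree is 2 — the shape is more complex than any degree-1 curve.
Next, from the axis intercepts and sections: every point of the x-axis in the box is on the curve; the y-axis gridline crossings are at y ∈ {-1, 0}.
Finally, matching integer coefficients to the picture gives p.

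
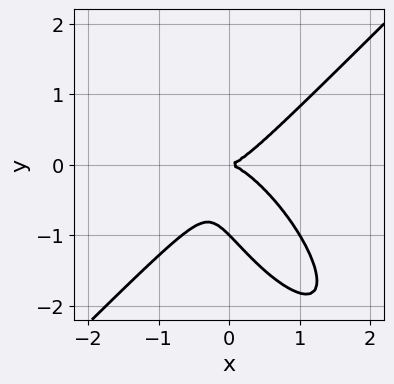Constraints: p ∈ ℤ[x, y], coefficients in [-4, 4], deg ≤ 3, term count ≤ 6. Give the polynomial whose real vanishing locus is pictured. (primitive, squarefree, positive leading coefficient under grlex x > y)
The degree is 3 — the shape is more complex than any degree-2 curve.
From the axis intercepts and sections: one x-axis crossing is at x = 0; among the integer gridlines, it crosses the y-axis at y ∈ {-1, 0}.
Putting this together gives p.

3*x^3 + x^2*y - 2*x*y^2 - 2*y^3 - 2*y^2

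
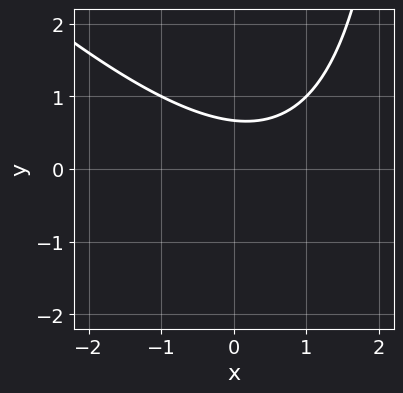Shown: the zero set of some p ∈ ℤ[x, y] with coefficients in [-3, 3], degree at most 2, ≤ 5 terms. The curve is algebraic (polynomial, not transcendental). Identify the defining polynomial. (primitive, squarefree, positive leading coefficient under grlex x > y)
x^2 + x*y - x - 3*y + 2

(a) deg p = 2. No degree-1 curve has this shape.
(b) Observable constraints: it misses every integer gridline on the x-axis.
(c) The integer polynomial consistent with all of this is the stated p.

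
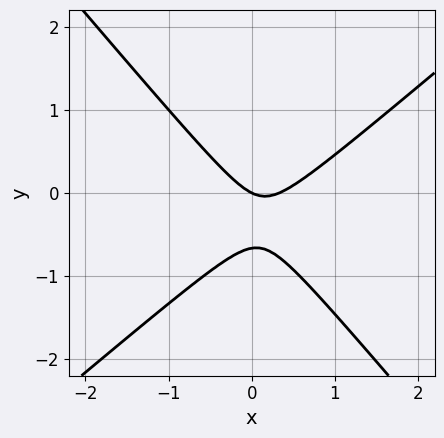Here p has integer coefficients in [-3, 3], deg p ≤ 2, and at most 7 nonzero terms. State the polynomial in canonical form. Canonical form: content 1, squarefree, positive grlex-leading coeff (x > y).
First, degree: the shape is more complex than any degree-1 curve, so deg p = 2.
Then, from the axis intercepts and sections: it meets the x-axis at x = 0 (among the integer gridlines); it meets the y-axis at y = 0 (among the integer gridlines).
Finally, putting this together gives p.

3*x^2 - x*y - 3*y^2 - x - 2*y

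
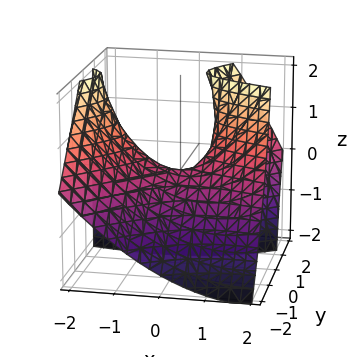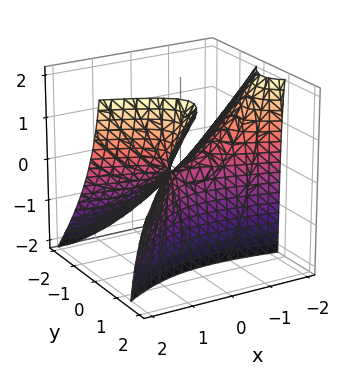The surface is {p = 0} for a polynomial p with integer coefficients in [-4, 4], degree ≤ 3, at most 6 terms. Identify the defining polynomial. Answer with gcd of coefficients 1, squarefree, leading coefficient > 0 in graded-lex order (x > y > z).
1. deg p = 2. A generic line meets the surface in up to 2 points.
2. Observable constraints: it meets the x-axis at x = 0 (among the integer gridlines); it meets the z-axis at z = 0 (among the integer gridlines); it crosses the y-axis at the gridline y = 0.
3. Assembling these constraints gives the stated polynomial.

x^2 + 2*x*y - 3*y^2 + 3*y*z - 2*z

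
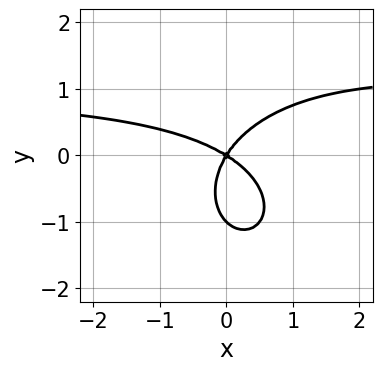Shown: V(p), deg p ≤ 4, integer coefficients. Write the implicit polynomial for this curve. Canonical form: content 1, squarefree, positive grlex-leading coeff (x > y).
deg p = 3. No degree-2 curve has this shape.
Checking where it meets the axes: among the integer gridlines, it crosses the y-axis at y ∈ {-1, 0}; it meets the x-axis at x = 0 (among the integer gridlines).
The integer polynomial consistent with all of this is the stated p.

x^2*y + y^3 - x^2 - x*y + y^2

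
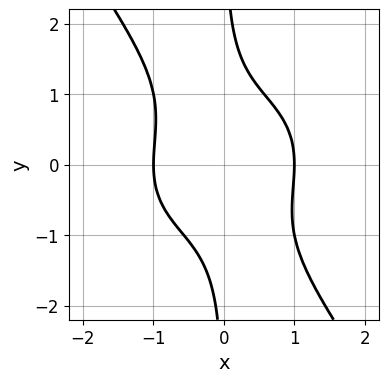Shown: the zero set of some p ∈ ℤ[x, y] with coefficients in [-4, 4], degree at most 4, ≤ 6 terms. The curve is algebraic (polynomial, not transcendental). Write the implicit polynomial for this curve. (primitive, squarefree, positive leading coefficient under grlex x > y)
x^4 + x^2*y^2 + x*y^3 - 1

The degree is 4 — a generic line meets the curve in up to 4 points.
Against the integer gridlines: the x-axis gridline crossings are at x ∈ {-1, 1}; the curve avoids every integer y-axis point in the box.
Fitting integer coefficients to these (and the overall shape) gives p.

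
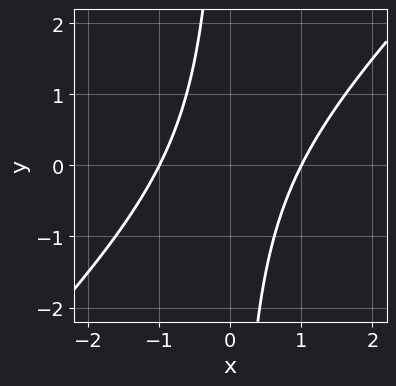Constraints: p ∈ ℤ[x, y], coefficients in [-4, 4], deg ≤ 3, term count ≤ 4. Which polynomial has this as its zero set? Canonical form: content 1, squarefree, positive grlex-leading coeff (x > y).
x^2 - x*y - 1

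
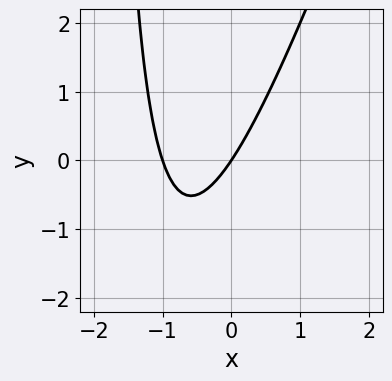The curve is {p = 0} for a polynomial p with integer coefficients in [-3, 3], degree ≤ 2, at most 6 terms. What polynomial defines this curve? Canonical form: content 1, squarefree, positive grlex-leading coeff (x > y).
1. deg p = 2. The shape is more complex than any degree-1 curve.
2. From the visible intercepts: the x-axis gridline crossings are at x ∈ {-1, 0}; it crosses the y-axis at the gridline y = 0.
3. Assembling these constraints gives the stated polynomial.

3*x^2 - x*y + 3*x - 2*y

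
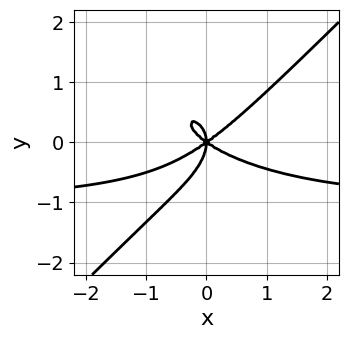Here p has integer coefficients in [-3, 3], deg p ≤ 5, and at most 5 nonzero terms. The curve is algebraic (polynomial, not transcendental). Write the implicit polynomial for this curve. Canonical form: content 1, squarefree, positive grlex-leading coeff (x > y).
(a) deg p = 4. No degree-3 curve has this shape.
(b) Reading off the gridlines: it crosses the x-axis at the gridline x = 0; it crosses the y-axis at the gridline y = 0.
(c) These observations pin down the coefficients.

x^3*y + x*y^3 - 2*y^4 + x^3 - 2*x*y^2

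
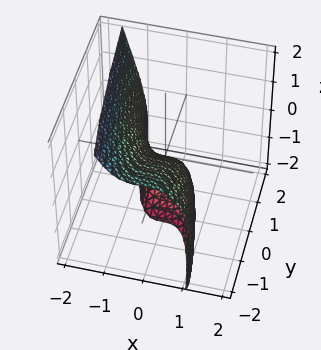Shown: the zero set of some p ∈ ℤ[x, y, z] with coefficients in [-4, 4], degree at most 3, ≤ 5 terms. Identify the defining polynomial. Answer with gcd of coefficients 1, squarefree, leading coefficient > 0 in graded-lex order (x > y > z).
3*x^3 + z^2 + 2*y + 2*z

1. The degree is 3 — a generic line meets the surface in up to 3 points.
2. From the axis intercepts and sections: one x-axis crossing is at x = 0; among the integer gridlines, it crosses the z-axis at z ∈ {-2, 0}; it meets the y-axis at y = 0 (among the integer gridlines).
3. Assembling these constraints gives the stated polynomial.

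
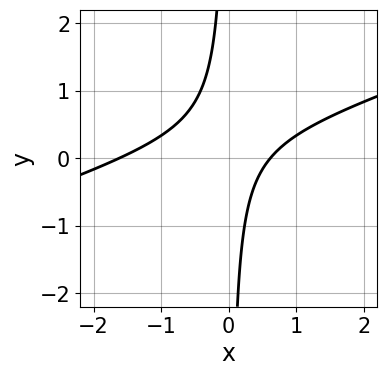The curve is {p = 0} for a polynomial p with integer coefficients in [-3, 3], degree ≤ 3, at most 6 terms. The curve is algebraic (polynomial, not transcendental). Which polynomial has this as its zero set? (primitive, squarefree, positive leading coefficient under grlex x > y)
First, degree: a generic line meets the curve in up to 2 points, so deg p = 2.
Next, checking where it meets the axes: no y-intercept at any integer in the box.
Finally, solving for integer coefficients yields p as stated.

x^2 - 3*x*y + x - 1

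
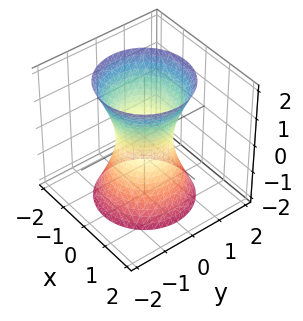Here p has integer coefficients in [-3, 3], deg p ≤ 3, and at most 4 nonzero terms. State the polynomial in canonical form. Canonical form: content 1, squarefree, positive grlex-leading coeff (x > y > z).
1. deg p = 2. One connected sheet with a waist; a quadric.
2. By symmetry, every cross-section ⟂ z is a circle, so x, y appear only via x² + y²; mirror symmetry z ↦ −z ⇒ only even powers of z.
3. Reading off the gridlines: it misses every integer gridline on the z-axis; a circular section at z = 2 has radius between 1 and 2.
4. Fitting integer coefficients to these (and the overall shape) gives p.

3*x^2 + 3*y^2 - z^2 - 2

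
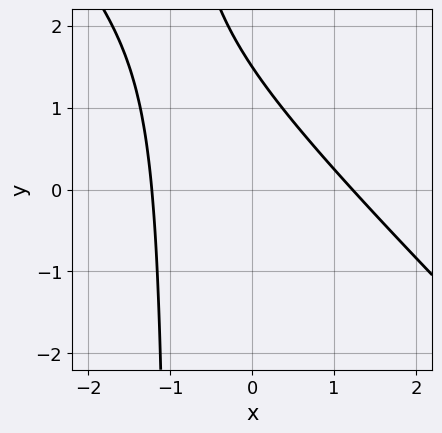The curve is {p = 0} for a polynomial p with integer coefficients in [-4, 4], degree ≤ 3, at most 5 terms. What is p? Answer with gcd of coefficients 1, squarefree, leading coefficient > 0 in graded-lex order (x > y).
First, deg p = 2. No degree-1 curve has this shape.
Finally, the integer polynomial consistent with all of this is the stated p.

2*x^2 + 2*x*y + 2*y - 3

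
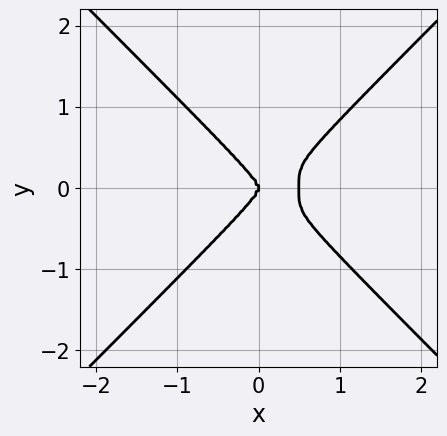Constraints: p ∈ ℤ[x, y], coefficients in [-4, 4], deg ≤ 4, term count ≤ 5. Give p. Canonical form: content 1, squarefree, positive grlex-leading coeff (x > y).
(a) deg p = 4. No degree-3 curve has this shape.
(b) Symmetries: the y ↦ −y reflection is a symmetry, so y appears only in even powers.
(c) From the axis intercepts and sections: it meets the x-axis at x = 0 (among the integer gridlines); one y-axis crossing is at y = 0.
(d) Matching integer coefficients to the picture gives p.

2*x^4 - 2*y^4 - x^3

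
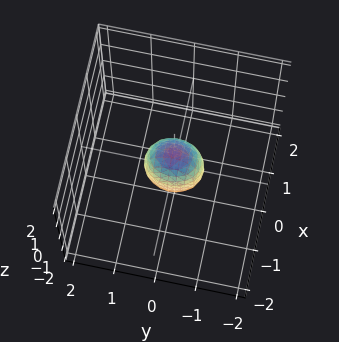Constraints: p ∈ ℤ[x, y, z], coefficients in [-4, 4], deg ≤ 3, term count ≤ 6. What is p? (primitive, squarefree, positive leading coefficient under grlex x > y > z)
3*x^2 + 2*y^2 + z^2 - 1

Degree: a closed, bounded, convex surface; a quadric, so deg p = 2.
Symmetries: the z ↦ −z reflection is a symmetry, so z appears only in even powers; the y ↦ −y reflection is a symmetry, so y appears only in even powers; it's symmetric under x → −x, forcing even powers of x.
Observable constraints: the z-axis gridline crossings are at z ∈ {-1, 1}.
Putting this together gives p.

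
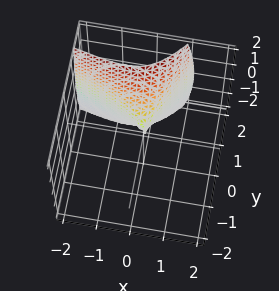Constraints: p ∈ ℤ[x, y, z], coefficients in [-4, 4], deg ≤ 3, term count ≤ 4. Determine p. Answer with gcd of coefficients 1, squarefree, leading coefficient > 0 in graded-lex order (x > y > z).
3*x*y^2 - 2*y^3 + 3*x^2 + z^2

(a) The degree is 3 — the shape is more complex than any degree-2 surface.
(b) Checking where it meets the axes: it meets the z-axis at z = 0 (among the integer gridlines); it crosses the x-axis at the gridline x = 0; it crosses the y-axis at the gridline y = 0.
(c) Matching integer coefficients to the picture gives p.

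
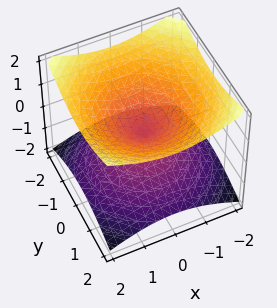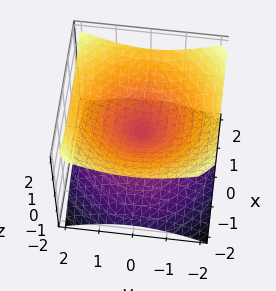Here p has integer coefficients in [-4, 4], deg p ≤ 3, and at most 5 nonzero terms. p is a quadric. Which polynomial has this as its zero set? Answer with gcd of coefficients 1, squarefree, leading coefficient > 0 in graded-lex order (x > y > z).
x^2 + y^2 - 2*z^2

deg p = 2. Two nappes meeting at a single point; a quadric.
Symmetries: the z ↦ −z reflection is a symmetry, so z appears only in even powers; the z-axis is an axis of rotation, so x and y enter only as x² + y².
Against the integer gridlines: a circular section at z = -1 has radius between 1 and 2; it meets the x-axis at x = 0 (among the integer gridlines).
Together with the visible shape, these determine p as stated.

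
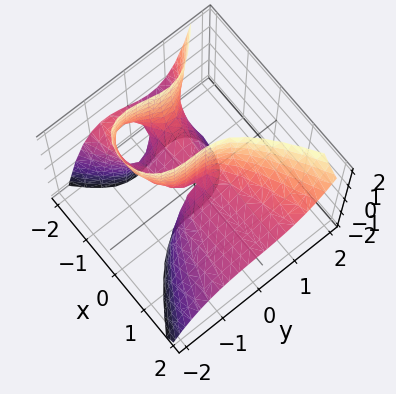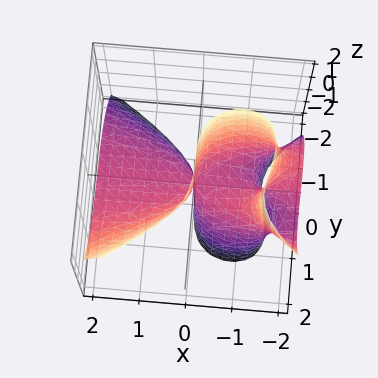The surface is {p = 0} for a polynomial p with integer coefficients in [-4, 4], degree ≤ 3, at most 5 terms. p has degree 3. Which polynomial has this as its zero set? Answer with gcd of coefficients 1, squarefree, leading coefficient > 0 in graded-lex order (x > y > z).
Degree: no degree-2 surface has this shape, so deg p = 3.
Against the integer gridlines: the visible x-axis segment lies entirely on the surface; the visible z-axis segment lies entirely on the surface; it meets the y-axis at y = 0 (among the integer gridlines).
Together with the visible shape, these determine p as stated.

2*x^2*z - 2*y^3 - x*y + 3*x*z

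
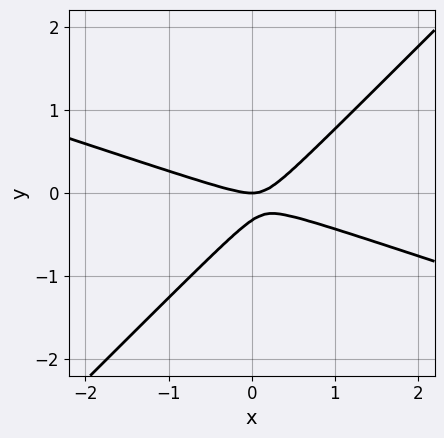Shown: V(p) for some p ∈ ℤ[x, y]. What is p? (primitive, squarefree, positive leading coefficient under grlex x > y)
The degree is 2 — a generic line meets the curve in up to 2 points.
Against the integer gridlines: one x-axis crossing is at x = 0; it crosses the y-axis at the gridline y = 0.
The integer polynomial consistent with all of this is the stated p.

x^2 + 2*x*y - 3*y^2 - y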